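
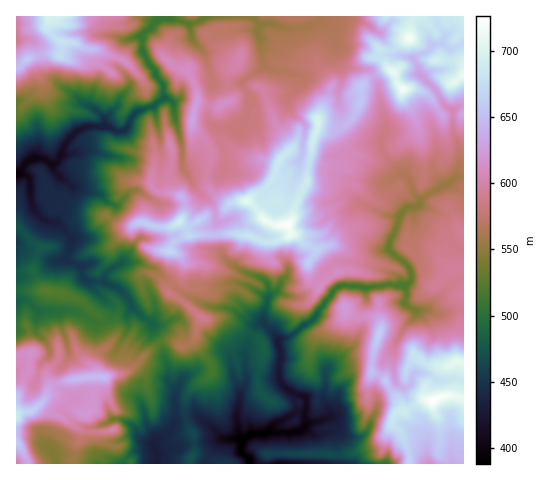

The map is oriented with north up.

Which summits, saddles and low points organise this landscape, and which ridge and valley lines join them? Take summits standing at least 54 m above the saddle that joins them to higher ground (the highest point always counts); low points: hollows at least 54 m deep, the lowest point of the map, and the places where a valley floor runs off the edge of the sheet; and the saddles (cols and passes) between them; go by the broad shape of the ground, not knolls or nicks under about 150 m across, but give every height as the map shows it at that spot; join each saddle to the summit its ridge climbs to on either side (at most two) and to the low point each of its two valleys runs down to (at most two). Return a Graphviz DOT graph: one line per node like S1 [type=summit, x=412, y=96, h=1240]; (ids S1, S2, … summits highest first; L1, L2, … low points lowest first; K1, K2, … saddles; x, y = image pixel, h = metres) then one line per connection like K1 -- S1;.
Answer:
graph terrain {
  S1 [type=summit, x=433, y=400, h=726];
  S2 [type=summit, x=287, y=225, h=724];
  S3 [type=summit, x=410, y=39, h=720];
  S4 [type=summit, x=49, y=17, h=697];
  S5 [type=summit, x=17, y=417, h=687];
  L1 [type=low, x=250, y=460, h=388];
  L2 [type=low, x=19, y=174, h=397];
  K1 [type=saddle, x=374, y=75, h=633];
  K2 [type=saddle, x=160, y=343, h=524];
  K3 [type=saddle, x=146, y=60, h=505];
  K4 [type=saddle, x=186, y=418, h=454];
  K1 -- S2;
  K1 -- S3;
  K1 -- L1;
  K2 -- S5;
  K2 -- L1;
  K2 -- L2;
  K3 -- S2;
  K3 -- S4;
  K3 -- L2;
  K4 -- S1;
  K4 -- S2;
  K4 -- L1;
}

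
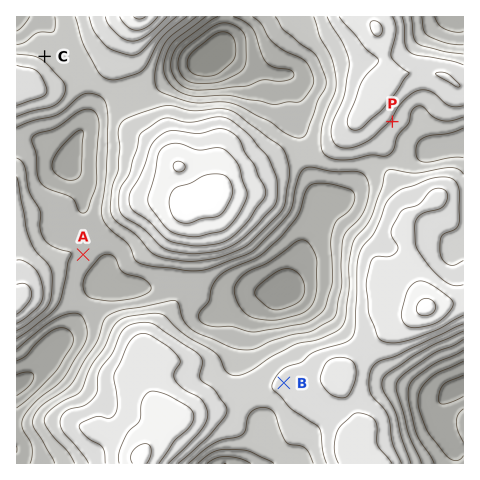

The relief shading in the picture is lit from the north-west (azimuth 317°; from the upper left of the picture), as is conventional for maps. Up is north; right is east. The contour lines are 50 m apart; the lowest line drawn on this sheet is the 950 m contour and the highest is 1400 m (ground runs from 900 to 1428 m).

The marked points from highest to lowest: B C A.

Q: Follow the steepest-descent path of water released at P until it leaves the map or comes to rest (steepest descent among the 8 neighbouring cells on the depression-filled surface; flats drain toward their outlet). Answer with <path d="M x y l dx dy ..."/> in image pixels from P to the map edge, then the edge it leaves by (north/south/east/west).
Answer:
<path d="M392 122l22 22 3 0 9 4 16 0 2-1 4 0 1-1 4 0 10-3"/>
exit: east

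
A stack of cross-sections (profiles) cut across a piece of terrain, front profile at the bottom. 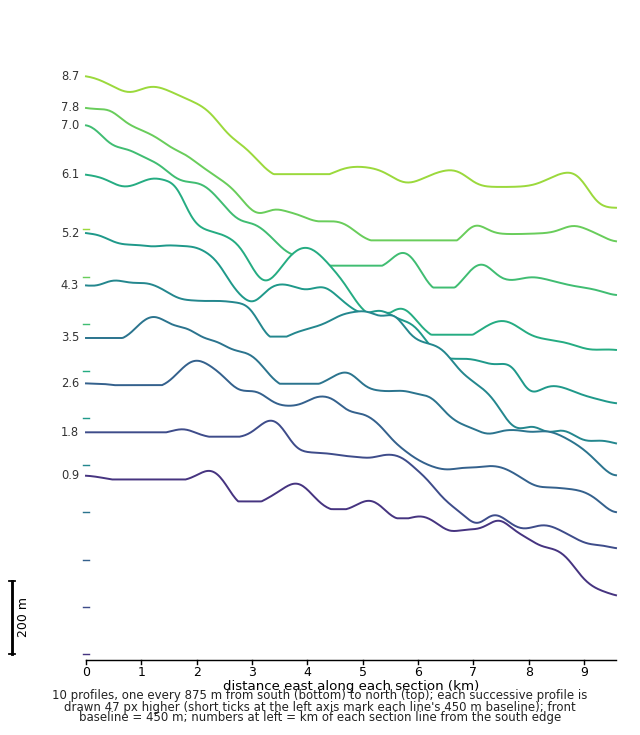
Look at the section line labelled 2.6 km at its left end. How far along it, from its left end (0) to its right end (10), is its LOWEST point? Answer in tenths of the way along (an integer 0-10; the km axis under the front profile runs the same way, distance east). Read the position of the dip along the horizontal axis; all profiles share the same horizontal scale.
10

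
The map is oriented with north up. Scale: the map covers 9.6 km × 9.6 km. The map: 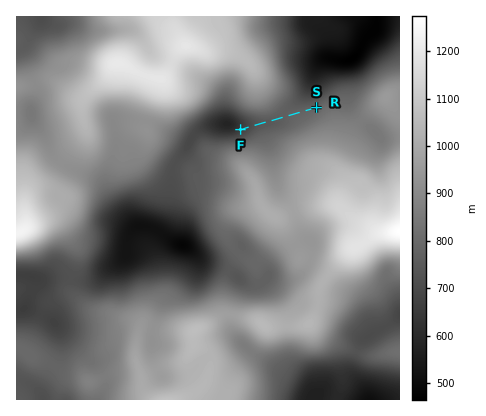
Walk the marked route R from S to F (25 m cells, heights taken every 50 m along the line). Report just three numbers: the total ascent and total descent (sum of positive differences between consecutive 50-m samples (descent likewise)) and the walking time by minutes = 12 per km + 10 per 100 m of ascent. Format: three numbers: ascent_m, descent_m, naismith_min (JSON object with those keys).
{"ascent_m": 1, "descent_m": 133, "naismith_min": 24}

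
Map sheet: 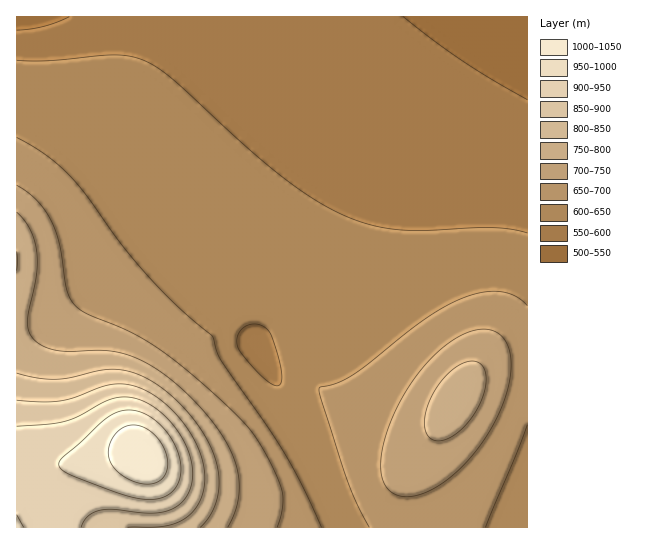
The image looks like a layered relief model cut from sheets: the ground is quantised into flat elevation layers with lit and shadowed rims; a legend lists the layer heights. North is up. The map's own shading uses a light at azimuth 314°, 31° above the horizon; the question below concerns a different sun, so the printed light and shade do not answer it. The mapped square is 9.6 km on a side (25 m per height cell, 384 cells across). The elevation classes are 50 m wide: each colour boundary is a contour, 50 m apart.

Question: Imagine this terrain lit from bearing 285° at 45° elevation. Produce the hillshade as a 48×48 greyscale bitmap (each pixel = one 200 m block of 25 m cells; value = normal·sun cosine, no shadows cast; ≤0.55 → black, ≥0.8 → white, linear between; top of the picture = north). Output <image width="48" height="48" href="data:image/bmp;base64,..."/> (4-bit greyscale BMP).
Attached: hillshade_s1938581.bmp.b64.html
<image width="48" height="48" href="data:image/bmp;base64,Qk32BAAAAAAAAHYAAAAoAAAAMAAAADAAAAABAAQAAAAAAIAEAAATCwAAEwsAABAAAAAAAAAAAAAAABEREQAiIiIAMzMzAERERABVVVUAZmZmAHd3dwCIiIgAmZmZAKqqqgC7u7sAzMzMAN3d3QDu7u4A////AGeYh2Zmd3ZUQ0VWeIh2aJrMypiIiIiIiIiZiHd4h3VDIjRWd4dleKvMuZmIiIiIiJmZmIiJiHUyESNWd4ZWibzcqZmIiIiIiJmZmZmamHUxASNGd3VXir3cqpmId3eIiJmqmqq7qXQgABNGd2Vnm83LqqmId3d3iKqqqrvMuXQgACNWdlV4q93Lu6mYd2d3eKqqu8zdynQQACRWdlZ5rN27u7qYdmZnd7u7vM3tynMQATRnZVaKvNy7vLuodmZmd7u7vN7uymMQAjVnVGeazcu7zMy5dlVWZ7u7zN7uyWMRE0Z2VXirzcu7zNzKhlRVZqq7zN7tuGMiNFZ2Vnms3Lu7zN3bl1RFVqqrzN7sqFQzRWdlV4q8y6q7zN3duGREVaqrvN3cqGREVndlaJrNyqq7zN3tynVEVaqrvM3LmGVWZ4dVeKvMuqq7vN3u24ZUVZmqu8y6mHZneIZWiazMqqq7vM3e3KdVVZmaq7u6mHd3iHVnmrzLqqqru83d3Kh1VYmZqrqpmIeIiGVom8y6qqqqu8zd3LmGZoiZmqqpmIiImGVoq8yqqqqqu7zMzLqXdniJmamZmIiJmXVXm8upqqqqq7vMzLqYd2d4mZmZmYmZmZdnmrqZqqqqqru7zLupiFZ3iJmZmZmZmZmImZmZmqqqqqu7u7upmFVniImZmZmZmZmZmZmZmqqqqqq7u7uqmURWeIiZmZmZmZmZmZmZmaqqqqqru7qqmURWd4iZmZmZmZmZmZmZmZqqqqqqqqqqmTRFZ4iZmZmZmZmZmZmZmZmqqqqqqqqqmURFZ4iZmZmZmZmZmZmZmZmqqqqqqqqqqURVZ4iZmZmZmZmZmZmZmZmaqqqqqqqqqVVWZ4iZmZmZmZmZmZmZmZmZqqqqqqqqqVVmd4iZmZmZmZmZmZmZmZmZmqqqqqqqqWZneIiZmZmZmZmZmZmZmZmZmZqqqqqqqXd3iImZmZmZmZmZmZmZmZmZmZmqqqqqmYiIiJmZmZmZmZmZmZmZmZmZmZmZmqqpmYiIiZmZmZmZmZmZmZmZmZmZmZmZmZmZmZmZmZmZmZmZmZmZmZmZmZmZmZmZmZmZmZmZmZmZmZmZmZmZmZmZmZmZmZmZmZmZmZmZmZmZmZmZmZmZmZmZmZmZmZmZmZmZmZmZmZmZmZmZmZmZmZmZmZmZmZmZmZmZmZmZmZmZmZmZmZmZmZmZmZmZmZmZmZmZmZmZmZmZmZmZmZmZmZmZmZmZmZmZmZmZmZmZmZmZmZmZmZmZmZmZmZmZmZmZmZmZmZmZmZmZmZmZmZmZmZmZmZmZmZmZmZmZmZmZmZmZmZmZmZmZmZmZmZmZmZmZmZmZmaqqqqmZmZmZmZmZmZmZmZmZmZmZmZmZmaqqqqqpmZmZmZmZmZmZmZmZmZmZmZmZmaqqqqqqqZmZmZmZmZmZmZmZmZmZmZmZmau7u6qqqpmZmZmZmZmZmZmZmZmZmZmZmbu7u7uqqqmZmZmZmZmZmZmZmZmZmZmZmbvMzLu6qqqZmZmZmZmZmZmZmZmZmZmZmQ=="/>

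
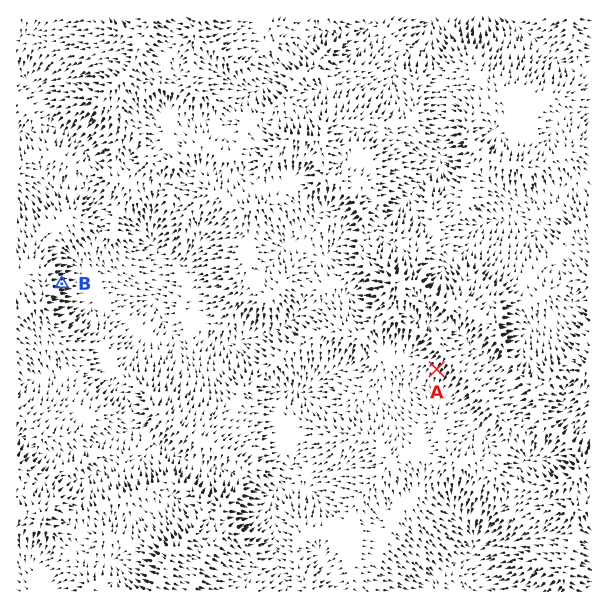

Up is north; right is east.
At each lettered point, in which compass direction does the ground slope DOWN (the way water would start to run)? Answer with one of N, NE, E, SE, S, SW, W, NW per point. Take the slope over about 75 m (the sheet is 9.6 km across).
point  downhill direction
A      SW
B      E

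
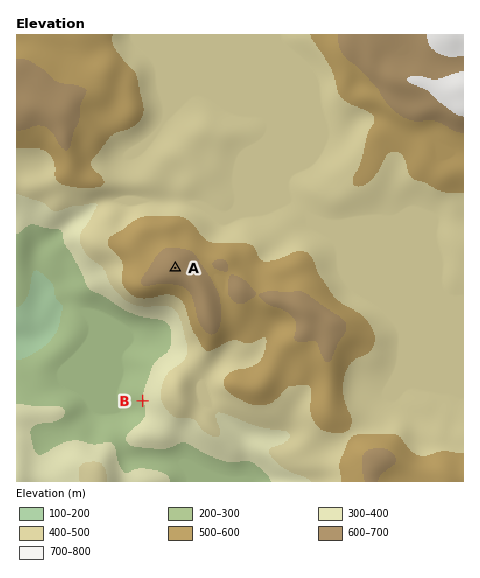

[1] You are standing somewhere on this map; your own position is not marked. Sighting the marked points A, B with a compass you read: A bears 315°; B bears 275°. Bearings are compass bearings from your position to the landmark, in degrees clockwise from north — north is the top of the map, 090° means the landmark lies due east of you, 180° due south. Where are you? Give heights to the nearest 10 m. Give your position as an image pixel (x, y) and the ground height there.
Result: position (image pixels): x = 324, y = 417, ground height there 550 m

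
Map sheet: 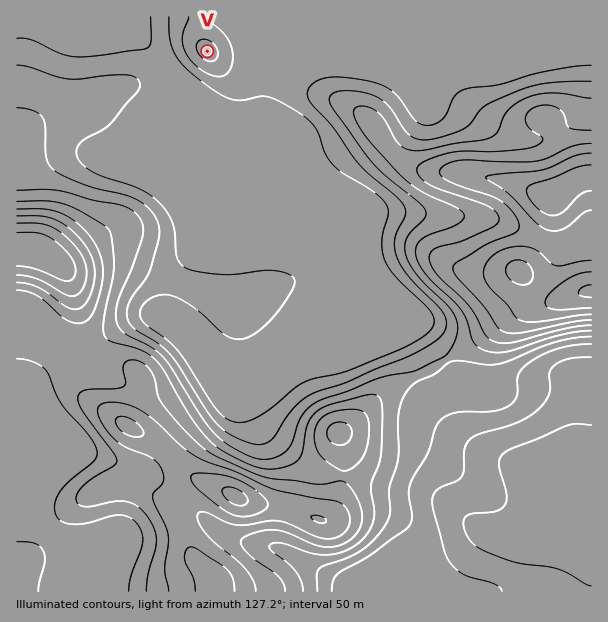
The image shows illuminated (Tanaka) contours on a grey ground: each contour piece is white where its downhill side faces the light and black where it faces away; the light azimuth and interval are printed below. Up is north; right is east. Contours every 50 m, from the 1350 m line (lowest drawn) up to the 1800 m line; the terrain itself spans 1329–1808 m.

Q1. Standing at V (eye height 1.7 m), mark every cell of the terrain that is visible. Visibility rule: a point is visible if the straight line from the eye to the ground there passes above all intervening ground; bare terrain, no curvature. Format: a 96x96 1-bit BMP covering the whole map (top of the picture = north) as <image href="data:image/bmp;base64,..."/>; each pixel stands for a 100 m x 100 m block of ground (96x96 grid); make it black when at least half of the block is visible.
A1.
<image width="96" height="96" href="data:image/bmp;base64,Qk2+BAAAAAAAAD4AAAAoAAAAYAAAAGAAAAABAAEAAAAAAIAEAAATCwAAEwsAAAIAAAAAAAAA////AAAAAAAAAAAAAAAAAAAAAAAAAAAAAAAAAAAAAAAAAAAAAAAAAAAAAAAAAAAAAAAAAAAAAAAAAAAAAAAAAAAAAAAAAAAAAAAAAAAAAAAAAAAAAAAAAAAAAAAAAAAAAAAAAAAAAAAAAAAAAAAAAAAAAAAAAAAAAAAAAAAAAAAAAAAAAAAAAAAAAAAAAAAAAAAAAAAAAAAAAAAAAAB8AAAAAAAAAAAAAAP+AAAAAAAAAAAAAB/8AAAAAAAAAAAAA//8AAAAAAAAAAAAH//4AAAAAAAAAAAAf//wAAAAAAAAAAAB///gAAAAAAAAAAAH///AAAAAAAAAAAAP///AAAAAAAAAAAAf//+AAAAAAAAAAAA///+AAAAAAAAAAAB///+AAAAAAAAAAAD////AAAAAAAAAAAH////gAAAAAAAAAAf////4AAAAAAAAAB//////AAAAAAAAAH//8H//wAAAAAAAAf//4D//4AAAAAAAA///wB//8AAAAAAAD///gA//8AAAAAAAH+H/AAf/+AAAAAAAf4H/AAf//AAAAAAAfgH+AAP//wAAAAAAPAP+AAH//8AAAAAAAAf8AAD///AAAAAAAB/8AAB///wAAAAAAP/4AAA///8AAAAAAf/wAAA////AAAAAA//gAAA////wAAAAA//gAAAf///4AAAAA/+AAAAf///+AAAAA/8AAAAP////AAAAB/AAAAAP////gAAAB8AAAAAH////wAAAB4AAAAAH/+AAAAAAB4AAAAAH/8AAAAAAB4AA/wAH/4AAAAAAD4AD/8AH/wAAAAQAD4Af//gH/AAEAA8AH4B///8H//gfgA8AP8D////D////wA8Af+P////j////4A8A////////////8AcB////////////+AAH/////////////AAf/9///////////gD//////////////gD//////////////AD/////////////AAD////////////wAAD///////////+AAAD///////////4AAwD///////////gABwD/////////3+AADwD/////////H+AAH4D////////+P+AAP+D////////+f/wA//D/////8A////////z////8AAP////////////wAAB////////////AAAB//wf///////8AAAB//AB///////4AAAB/+AAD//////wAAAB/8AAD//////gAAAB/8AAH/gD///AAAAB/8AAP/gD///AAAAB/4AAf/gD///AAAAD/4AA//wD///AAAAH/4AB//wD///AAAAP/4AD//4D///AAAAP/4AP//8D//+AAAAP/4Af///H//+AAAAP/8B///////8AAAAH/+H///////wAAAAH/////////4AAAAAD/////////gAAAAAB////////+AAAAAAA////////8AAABAAA////////4AAAAAAA////////wAAAAAAA////////gAAAAAAB////////gAAAAAAB////////AAAAAAAB///////8="/>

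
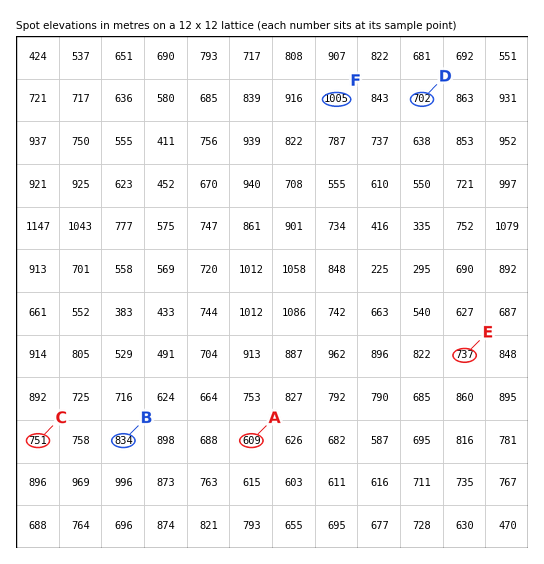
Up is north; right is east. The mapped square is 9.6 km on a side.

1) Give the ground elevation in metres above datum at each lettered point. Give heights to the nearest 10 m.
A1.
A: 610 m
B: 830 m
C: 750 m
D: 700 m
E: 740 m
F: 1000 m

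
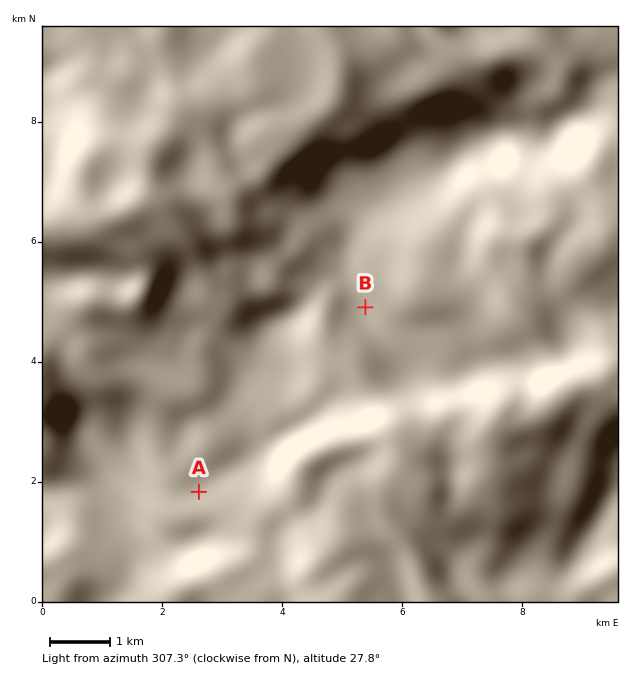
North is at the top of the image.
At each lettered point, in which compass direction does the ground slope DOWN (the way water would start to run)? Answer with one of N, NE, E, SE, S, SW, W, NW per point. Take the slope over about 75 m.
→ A NW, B W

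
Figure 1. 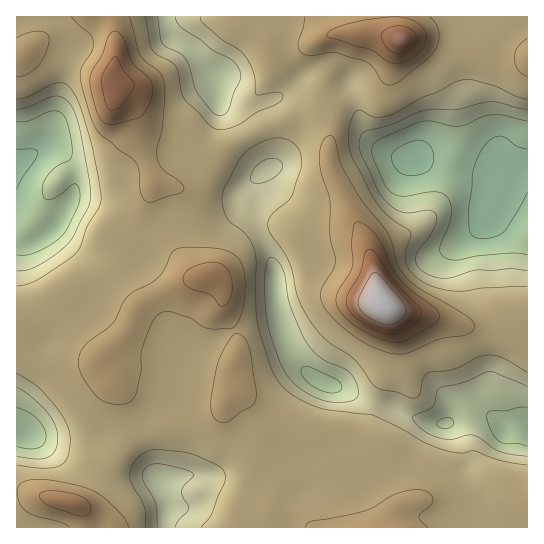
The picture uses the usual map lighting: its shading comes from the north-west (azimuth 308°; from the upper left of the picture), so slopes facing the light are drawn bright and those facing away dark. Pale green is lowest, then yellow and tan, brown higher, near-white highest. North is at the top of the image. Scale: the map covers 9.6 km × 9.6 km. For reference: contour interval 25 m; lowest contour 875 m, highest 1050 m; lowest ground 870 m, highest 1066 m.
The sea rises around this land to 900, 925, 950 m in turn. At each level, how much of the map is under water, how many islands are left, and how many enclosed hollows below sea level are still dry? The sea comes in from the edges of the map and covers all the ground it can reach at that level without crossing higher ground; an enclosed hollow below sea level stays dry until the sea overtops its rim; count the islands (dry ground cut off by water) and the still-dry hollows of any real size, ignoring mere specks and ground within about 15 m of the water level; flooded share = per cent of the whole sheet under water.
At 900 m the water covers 9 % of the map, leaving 0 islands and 0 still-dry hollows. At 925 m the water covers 18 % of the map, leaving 0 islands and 1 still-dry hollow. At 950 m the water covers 33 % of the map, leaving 0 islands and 0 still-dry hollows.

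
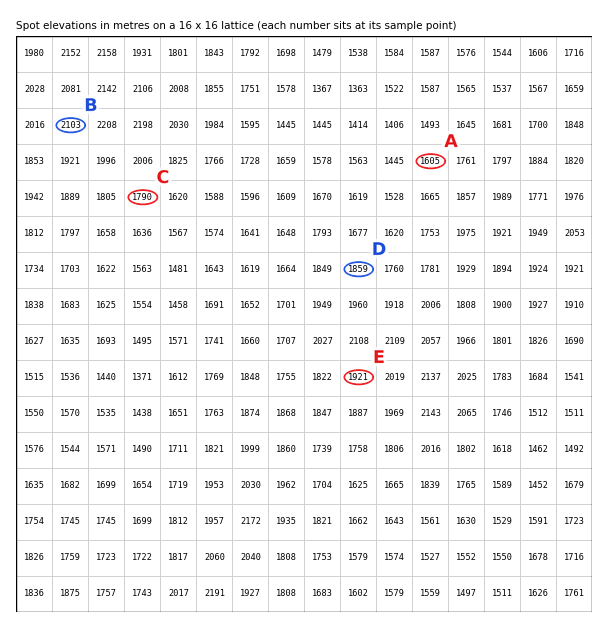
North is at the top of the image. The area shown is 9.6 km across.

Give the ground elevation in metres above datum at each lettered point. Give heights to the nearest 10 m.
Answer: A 1600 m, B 2100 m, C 1790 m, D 1860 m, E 1920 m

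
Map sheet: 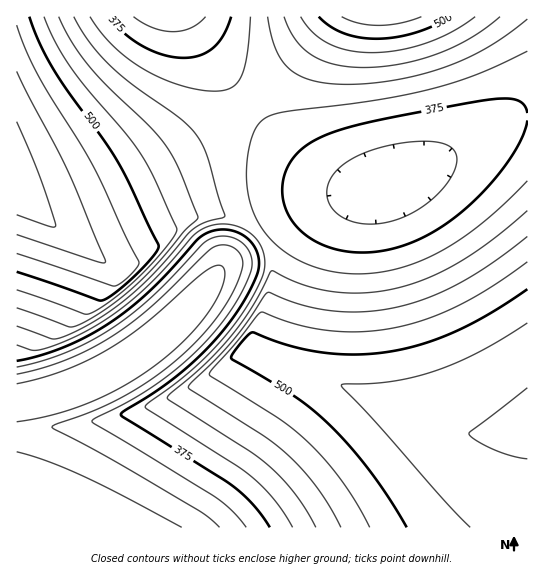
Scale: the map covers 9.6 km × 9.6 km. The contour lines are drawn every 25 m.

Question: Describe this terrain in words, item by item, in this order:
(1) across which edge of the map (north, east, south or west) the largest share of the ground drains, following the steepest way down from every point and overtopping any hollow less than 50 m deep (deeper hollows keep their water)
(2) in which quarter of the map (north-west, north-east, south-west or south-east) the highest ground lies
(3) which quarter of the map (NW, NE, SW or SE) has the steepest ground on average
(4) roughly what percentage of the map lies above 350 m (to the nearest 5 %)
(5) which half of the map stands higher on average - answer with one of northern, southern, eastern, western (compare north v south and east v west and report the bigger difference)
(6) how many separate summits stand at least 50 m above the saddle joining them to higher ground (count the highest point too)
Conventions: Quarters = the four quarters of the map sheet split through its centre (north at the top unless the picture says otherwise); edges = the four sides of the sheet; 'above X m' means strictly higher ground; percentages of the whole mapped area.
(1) The largest share of the runoff leaves by the eastern edge.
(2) The highest ground is in the north-west quarter.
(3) The south-west quarter is the steepest part of the map.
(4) Ground above 350 m makes up about 85 % of the sheet.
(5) On average the eastern half of the map is the higher ground.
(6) There are 3 summits with 50 m or more of prominence.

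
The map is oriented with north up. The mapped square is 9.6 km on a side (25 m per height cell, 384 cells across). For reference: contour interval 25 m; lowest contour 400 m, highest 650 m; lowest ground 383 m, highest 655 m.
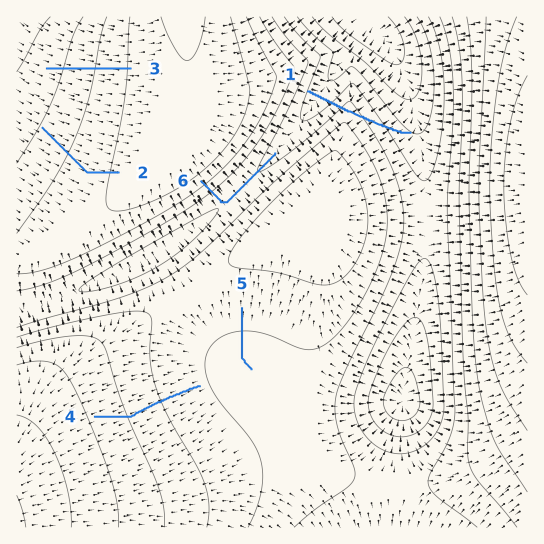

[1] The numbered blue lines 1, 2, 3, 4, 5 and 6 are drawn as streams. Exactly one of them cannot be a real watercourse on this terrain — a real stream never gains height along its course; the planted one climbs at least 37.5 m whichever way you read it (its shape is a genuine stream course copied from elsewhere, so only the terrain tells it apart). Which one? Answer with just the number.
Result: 1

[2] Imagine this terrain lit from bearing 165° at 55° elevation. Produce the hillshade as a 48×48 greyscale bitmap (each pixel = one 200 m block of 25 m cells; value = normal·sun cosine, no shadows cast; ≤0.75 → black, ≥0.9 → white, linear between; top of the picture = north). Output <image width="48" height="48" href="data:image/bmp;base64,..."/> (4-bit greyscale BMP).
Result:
<image width="48" height="48" href="data:image/bmp;base64,Qk32BAAAAAAAAHYAAAAoAAAAMAAAADAAAAABAAQAAAAAAIAEAAATCwAAEwsAABAAAAAAAAAAAAAAABEREQAiIiIAMzMzAERERABVVVUAZmZmAHd3dwCIiIgAmZmZAKqqqgC7u7sAzMzMAN3d3QDu7u4A////AHd3d3d3d3d3d4iIiIiZmZmZmZiIiIiIiHd3d3d3d3d3d3iIiIiImZmZiIiIiIiIiHd3d3d3d3d3d3d3iIiIiIiIiIiIiIiIiHd3d3d3d3d3d3d3d4iIiIiId3d3iIiIiHd3d3d3d3d3d3d3d3iIiId3dmZnd3iIiGd3d3d3d3d3d3d3d3d4h3d2ZVVWZ3eIiGZ3d3d3d3ZmZnd3d3d3d3dlVERFVnd4iGZnd3d3d2ZmZmZ3d3d3d3ZVQyIzRWd3iGZnd3d3d2ZmZmZ3d3d3d3ZUMiIjRWd3iGZmd3d3d2ZmZmZnd3d3d3ZlQyIjRWZ3eGZmZ3d3d3dmZmZ3d3d3d3dmVEMzRWZ3iGZmZ3d3d3d3d3d3d3d3eIiHdmVEVWZ3iGZmZ3d3d3d3d3d3d3d3iImZmHZVVWZ3eGZmZ3d3d3d3d3d3d3d4iJmqmYdlVWZ3eFVmZnd3d3d3d3d3d3d4iJmqqYdlVVZ3eERVZmd3d3d3d3d3d3d4iJmqqYdlVVZ3eBI0VWZ3d3d3d3d3d3eIiJmqqZhlVVZneAASNFZnd3iIiIiIiIiIiJmqqphlVVZneAAAEjRWZ3iIiIiIiIiIiJmqqph2VVZndyEAABI0VneIiIiIiIiIiJmqqph2VVVnd2VCEAASNGd4iIiIiIiIiJmqqph2VVVnd6qXZCEREkVniIiIiIiIiJmaqph2VVVnd8y7qXUyESNGd4iIiIiIiJmaqpl2VVVmd7vMzLmGQhIkVniIiIiIiImZqpmGVVVmd5mrzMy6hkIiNWeIiIiIiImZmZmGVVVWd3eJq83cuoUyI0V3iIiIiIiZmZiGVVVWd2Z3iavN3bl0MiRWeIiIiIiJmZh2VVVWd2ZmeIm83dy4UyI1Z3iIiIiIiIh2VVVWZ1ZmZ3iavN3blkIjRnd3d3eIiIh2VVVWZ1VmZneIms3dynQiNFZ3d3d3iHd2VUVWZ1VmZmd3iavN3KhCIkVnd3d3d3dmVUVWZlVWZmZ3eJm83cuFISNWZ3d3d3ZmVERVZlVWZmZnd4iavNy4QhI0ZmZmZmZlVERVZlVWZmZmd3iJq83KdCETRmZmZmZVRERVZlVVZmZmZ3d4mrzMp0ERNWZmZmVVRERVZmVVZmZmZ3d3iJvMynMQE1ZVVVVURERVVmZVZmZmZnd3eImry5YgAkVVVVVURERFVmZlZmZmZnd3d4iavLhSATVVVVVURERFVWZmZmZmZnd3d3iJq7qEECVVRVVURERFVWZmZmZmZmd3d3eImrunMRRERFVERERVVWZmZmZmZmd3d3d4iau5YhNERFVURERVVWZmZmZmZmd3d3d3eJq6hCNERFVUREVVVWZmZmZmZnd3d3d3d3irp0I0RVVVVVVVVWZmZmZmZnd3d3d3ZmZ4mFM0RVVVVVVVVWZmZmZmZnd3d3d3ZlREVlM0VmZmVVVVVWZmVVZmZnd3d3d2ZUQzMzNFZndmZlVVVWZVVVVWZnd3d3d2VUQzM0RWeId3ZmZlVWZVVVVVZnd3iHd2VUQzNEVniIiHdmZmZQ=="/>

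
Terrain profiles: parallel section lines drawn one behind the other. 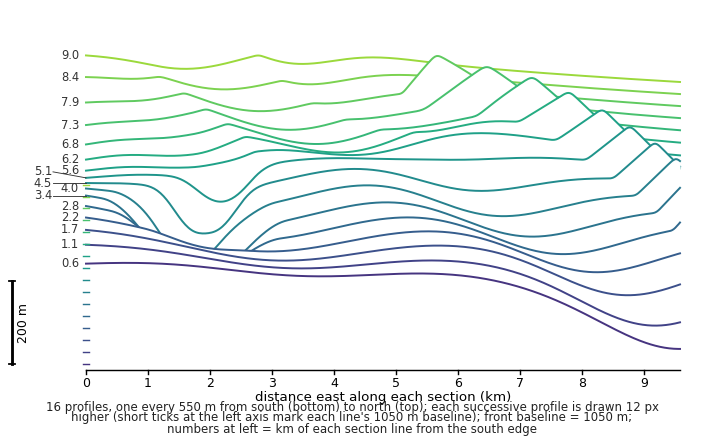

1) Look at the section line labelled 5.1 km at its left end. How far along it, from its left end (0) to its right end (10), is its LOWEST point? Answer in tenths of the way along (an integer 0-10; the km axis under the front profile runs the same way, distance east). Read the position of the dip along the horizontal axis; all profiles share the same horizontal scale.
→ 2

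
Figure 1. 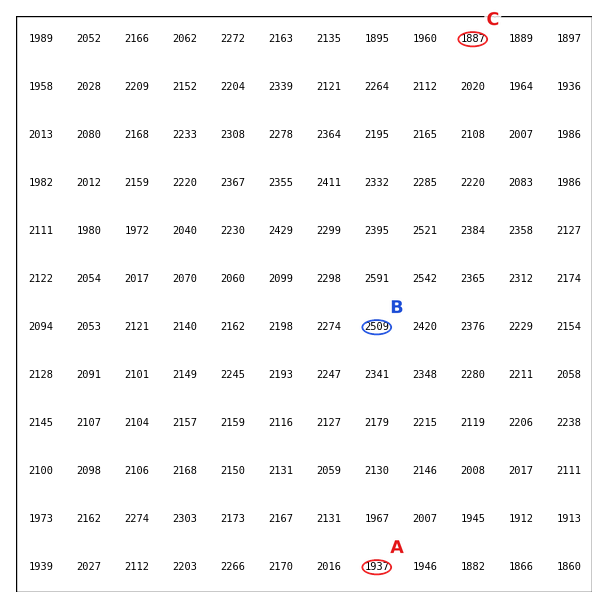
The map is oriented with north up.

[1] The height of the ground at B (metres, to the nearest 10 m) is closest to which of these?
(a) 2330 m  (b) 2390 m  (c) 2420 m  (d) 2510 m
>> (d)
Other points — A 1940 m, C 1890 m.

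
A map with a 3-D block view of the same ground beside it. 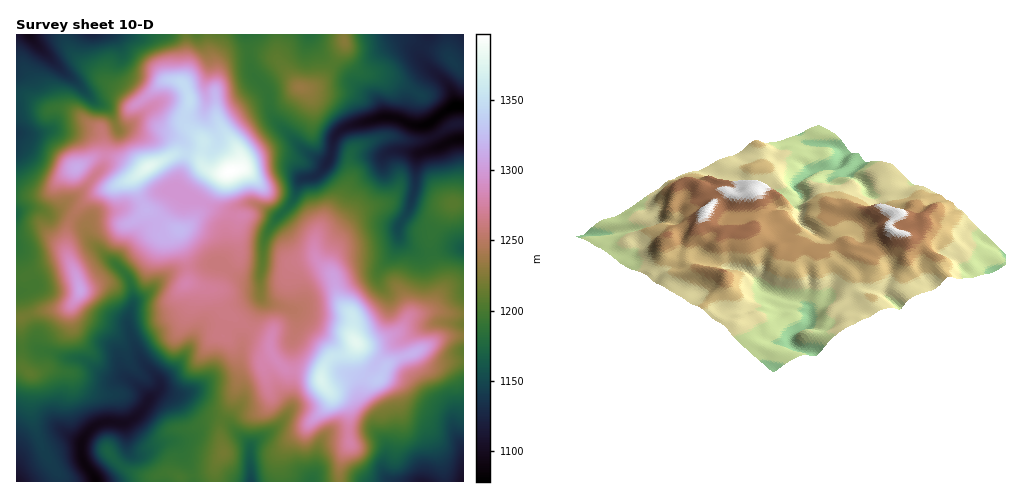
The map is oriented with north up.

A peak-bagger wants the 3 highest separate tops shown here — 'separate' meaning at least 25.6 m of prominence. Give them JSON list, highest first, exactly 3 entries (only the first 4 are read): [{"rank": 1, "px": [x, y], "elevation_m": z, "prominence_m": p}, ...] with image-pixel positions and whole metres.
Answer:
[{"rank": 1, "px": [230, 171], "elevation_m": 1397, "prominence_m": 319}, {"rank": 2, "px": [148, 166], "elevation_m": 1380, "prominence_m": 32}, {"rank": 3, "px": [356, 343], "elevation_m": 1379, "prominence_m": 117}]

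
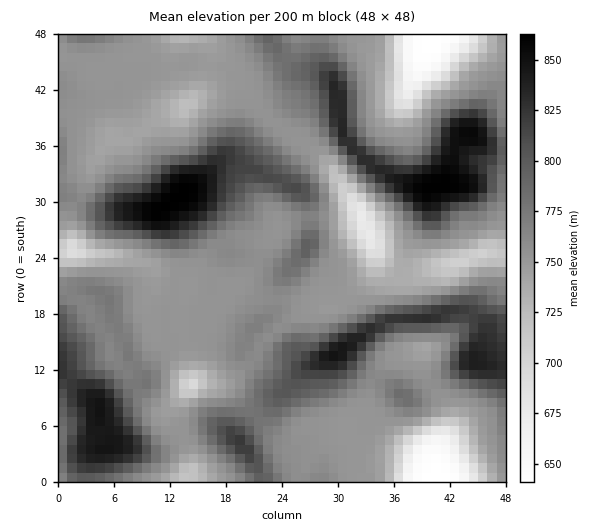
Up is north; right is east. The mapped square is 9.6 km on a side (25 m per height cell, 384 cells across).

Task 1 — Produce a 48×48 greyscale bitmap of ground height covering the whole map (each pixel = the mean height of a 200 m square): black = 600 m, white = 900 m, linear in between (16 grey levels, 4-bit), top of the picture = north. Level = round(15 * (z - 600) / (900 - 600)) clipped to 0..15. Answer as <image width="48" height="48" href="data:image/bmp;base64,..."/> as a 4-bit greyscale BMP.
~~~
<image width="48" height="48" href="data:image/bmp;base64,Qk32BAAAAAAAAHYAAAAoAAAAMAAAADAAAAABAAQAAAAAAIAEAAATCwAAEwsAABAAAAAAAAAAAAAAABEREQAiIiIAMzMzAERERABVVVUAZmZmAHd3dwCIiIgAmZmZAKqqqgC7u7sAzMzMAN3d3QDu7u4A////AIqqqZmId2Zmd4iaqYiIiIiIdkMiIiNFeJq7u6qZiHZneImqmIiIiIiIdlMiIiNGeJvMzMu6mId3iJq6mIiIiIiHd1MiIjRXeJvMzMy6mIiImau6mIiIiIiId1QyIzRniJvMzMy6iIiImrupiIiIiIiId2VDM0VniJq8zMupiIiJqrupmIiIiIiIh3ZlREZ3iJq8zMuYh4iJqqqZmYiIiIiIiIh3ZWZ4iKu8zLqYd3eJmZmZmZiIiIiIiIiId3d4iavMzLqYh3d4iIiZqqmZiIiIiJmYiIiIiavMy6mZiHZnd4iZqqqpmZiIiZmYiIiJmru7upmZiHVWd3iJmqqqqpmIiZiIiJmqu7u6qZiZiHZmd4iJmau7u6qYiIiIiau7u7uqmYmYiHd3eIiImau8zLuYiIiIibzMzLupmImIiId4iIiImaq7zMupiId3iKzMy7upmImIiIiIiIiIiaqqvMy6iId3eJvMu7qpiJmIiIiIiIiIiJmZq7zLqYiIiJq8u6qZiZiIiIiIiIiIiIiIiaq7u6qqqZq7u6mYiZiIiIiIiIiIiIiIiIiau7u7u7u7u5mImZiIiIiIiIiIiIiIh4iImaqru7u7qpiImZiIiIiIiIiIiIiIiIiIiIiJmqqqmYiZmYiIiIiIiIiIiIiIiId3d3d3eImZmIiIiIiHeIiIiIiIiZiIiId3d3d3dneIiHeIiIh3d4iIiIiIiZmIiId2Z3d2ZmZ3d2Zmd3d3eIiIiIiIiJmYiIdlVnd2ZVVmZlVVZmd3iIiIiIiIiJmpiHdlVnd3dmZVZlVWd4iImamYiIiIiImqiHZURnd4h3d2ZnZ4mZmqu7upmIiIiIiZh3VEVniJmIiHd3eJqrvM3My6qYiIiIiZh2VEVniaqYiIiIiJq8zd3dzMupmYiIiIh2VEZ4mrupmYiIiJq8zd3d3cy6mYiImZh2RFeJrMy7qpiIiIm7zM3d3dy6qZiZqqh1VXibzd3czLmYiIiaq7zd3dy7qpqruphlZ4q83d3d3cqYiHiJmavN3dy7uru6qYdmeavMzd3d3cqYiHeIiJq8zMy7u7qqmYdnmrzLvM3dzLqYiHd4iImaq7u7u6qZiId4q7uqmrzdzLuoiHd3d4iIiau7uqmYiIiKu6mZiavNzMuoiHd3d3iIiJqqqpmIiIirupiIiJrN3cuoiHd3d3d3eImZmYiIiIm8uYh3eIrN3cuYiId3d3d3d4iJmIiIiIq8qId3d4m8zMqYiIh3d3d2Z3iIiIiIiJq8qIdlZniau7mIiIiIh3d3Znd4iIiImZrMqHdkRXiJmpmIiIiIiHd3dnd4iIiJmZrMqHdkRGd4iJiIiIiIiId3d3d4iIiJmavLmHdkM0VneIiIiIiIiIiId3eIiIiZmqu7mHdkMzRWd4iIiIiIiIiIiHeIiIiZmqu6iHdkMiNFZ3iIiIiIiIh3iHd4iImZmaqZiHdkMiI0Vnd4iIiIiId3d3d4iJmZmZmYh3dkMiIjRWd4mZmIiId3Z3d4iJqZiJmIiHdkMiIiNFdw=="/>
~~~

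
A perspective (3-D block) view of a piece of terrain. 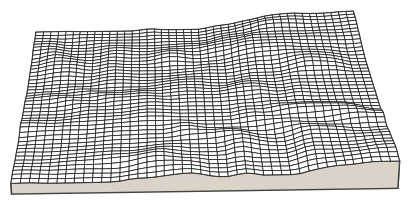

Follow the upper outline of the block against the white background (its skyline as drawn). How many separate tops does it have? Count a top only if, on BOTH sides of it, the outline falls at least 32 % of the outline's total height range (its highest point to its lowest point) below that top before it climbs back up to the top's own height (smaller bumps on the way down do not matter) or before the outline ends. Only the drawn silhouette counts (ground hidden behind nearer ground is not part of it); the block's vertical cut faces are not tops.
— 3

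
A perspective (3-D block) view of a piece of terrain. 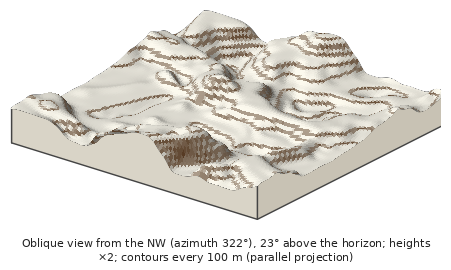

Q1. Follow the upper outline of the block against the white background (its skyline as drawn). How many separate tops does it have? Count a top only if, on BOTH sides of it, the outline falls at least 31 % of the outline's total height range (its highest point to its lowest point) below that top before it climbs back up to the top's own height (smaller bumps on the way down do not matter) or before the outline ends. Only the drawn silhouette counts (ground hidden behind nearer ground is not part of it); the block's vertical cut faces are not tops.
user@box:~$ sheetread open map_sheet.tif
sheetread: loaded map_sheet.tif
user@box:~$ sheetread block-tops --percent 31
1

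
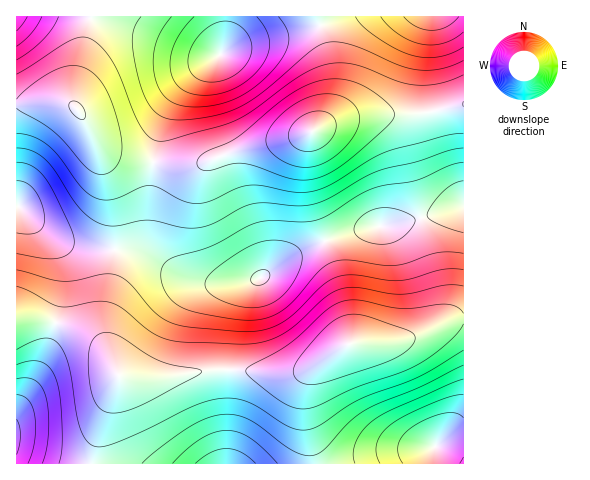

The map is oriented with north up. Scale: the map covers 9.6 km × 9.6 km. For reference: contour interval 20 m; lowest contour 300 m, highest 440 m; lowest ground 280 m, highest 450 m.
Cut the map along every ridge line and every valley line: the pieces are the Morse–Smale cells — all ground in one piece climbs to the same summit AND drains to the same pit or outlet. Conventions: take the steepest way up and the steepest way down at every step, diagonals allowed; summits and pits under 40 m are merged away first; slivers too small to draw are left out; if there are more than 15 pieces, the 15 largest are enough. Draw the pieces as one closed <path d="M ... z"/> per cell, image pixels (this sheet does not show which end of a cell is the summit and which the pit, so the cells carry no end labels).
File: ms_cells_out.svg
<path d="M463 105l-45 9-36 0-34 4-16 4-32 14-54 12-46 16-11 1-34-2-33-6-18-7-9-10 17 56 3 26 0 28 31 5 46 26 9 2 35 0 21-3 34-24 32-15 42-13 34-4 63-17 2-1z"/><path d="M463 206l-64 18-43 7-33 10-32 15-29 21-17 5-44 1-22-8-33-20-19-5-11 0-11 65 0 20 13 39 8 4 38 0 51-8 80 3 21-8 33-21 48-2 20-6 31-16 15-2z"/><path d="M318 16l-227 0-17 72 0 18 10 12 12 25 8 7 22 8 40 6 34 0 46-16 65-15 13-14 6-14 2-13-2-33z"/><path d="M463 318l-15 2-31 16-20 6-48 2-30 20-10 11-4 10 0 31 9 47 118 1 2-15 4-5 13-6 12-1z"/><path d="M316 365l-21 8-80-3-51 8-38 0-7-3-19 52-8 36 221 1-8-48 0-31 4-10z"/><path d="M463 16l-144 0 11 43 2 33-4 20-12 17 23-9 16-4 63-2 45-9z"/><path d="M35 318l-19 1 0 144 75 1 9-37 19-48 0-4-12-22-15-15-19-10z"/><path d="M61 101l-26 0-19 3 0 102 3 0 20 21 21 14 23 7 32 2 0-28-2-19-13-49-19-39-7-9z"/><path d="M19 206l-3 1 0 111 32 2 33 11 16 11 14 18-6-25 0-20 10-64-2-2-30-1-23-7-21-14z"/><path d="M90 16l-74 1 1 87 44-3 13 4 0-17 12-46z"/><path d="M463 437l-12 1-13 6-4 5-2 14 31 1z"/>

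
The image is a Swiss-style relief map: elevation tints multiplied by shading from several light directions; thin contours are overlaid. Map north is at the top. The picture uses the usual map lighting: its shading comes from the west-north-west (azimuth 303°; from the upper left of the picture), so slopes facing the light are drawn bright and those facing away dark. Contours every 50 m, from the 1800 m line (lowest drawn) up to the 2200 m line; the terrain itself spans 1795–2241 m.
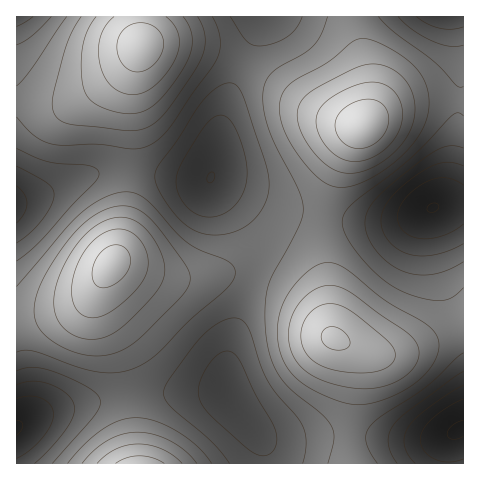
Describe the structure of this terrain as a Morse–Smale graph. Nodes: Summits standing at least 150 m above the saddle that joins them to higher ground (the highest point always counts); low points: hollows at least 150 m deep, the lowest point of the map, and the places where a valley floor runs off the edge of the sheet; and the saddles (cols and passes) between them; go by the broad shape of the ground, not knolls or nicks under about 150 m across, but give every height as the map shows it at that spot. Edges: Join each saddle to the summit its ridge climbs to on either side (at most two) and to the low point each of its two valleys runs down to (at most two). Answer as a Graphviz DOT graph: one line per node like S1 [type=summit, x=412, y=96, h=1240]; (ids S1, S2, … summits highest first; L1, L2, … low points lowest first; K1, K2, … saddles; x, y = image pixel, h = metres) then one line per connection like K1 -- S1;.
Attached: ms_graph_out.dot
graph terrain {
  S1 [type=summit, x=363, y=125, h=2241];
  S2 [type=summit, x=141, y=46, h=2230];
  S3 [type=summit, x=112, y=264, h=2221];
  S4 [type=summit, x=334, y=339, h=2208];
  S5 [type=summit, x=140, y=463, h=2178];
  L1 [type=low, x=459, y=430, h=1795];
  L2 [type=low, x=17, y=428, h=1796];
  L3 [type=low, x=433, y=208, h=1799];
  L4 [type=low, x=17, y=204, h=1831];
  K1 [type=saddle, x=325, y=218, h=2012];
  K2 [type=saddle, x=350, y=435, h=2010];
  K3 [type=saddle, x=256, y=274, h=1991];
  K4 [type=saddle, x=132, y=172, h=1971];
  K5 [type=saddle, x=130, y=396, h=1970];
  K6 [type=saddle, x=243, y=64, h=1964];
  K1 -- S1;
  K1 -- S4;
  K1 -- L3;
  K1 -- L4;
  K2 -- S4;
  K2 -- L1;
  K2 -- L2;
  K3 -- S3;
  K3 -- S4;
  K3 -- L2;
  K3 -- L4;
  K4 -- S2;
  K4 -- S3;
  K4 -- L4;
  K5 -- S3;
  K5 -- S5;
  K5 -- L2;
  K6 -- S1;
  K6 -- S2;
  K6 -- L4;
}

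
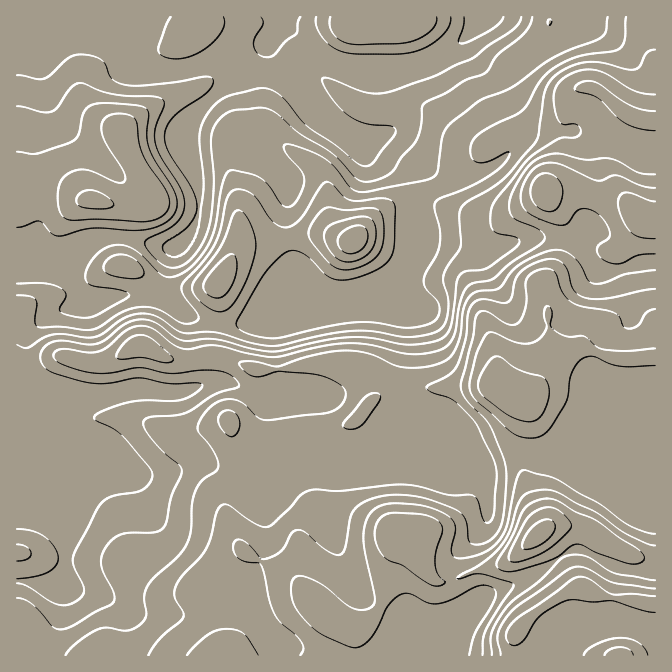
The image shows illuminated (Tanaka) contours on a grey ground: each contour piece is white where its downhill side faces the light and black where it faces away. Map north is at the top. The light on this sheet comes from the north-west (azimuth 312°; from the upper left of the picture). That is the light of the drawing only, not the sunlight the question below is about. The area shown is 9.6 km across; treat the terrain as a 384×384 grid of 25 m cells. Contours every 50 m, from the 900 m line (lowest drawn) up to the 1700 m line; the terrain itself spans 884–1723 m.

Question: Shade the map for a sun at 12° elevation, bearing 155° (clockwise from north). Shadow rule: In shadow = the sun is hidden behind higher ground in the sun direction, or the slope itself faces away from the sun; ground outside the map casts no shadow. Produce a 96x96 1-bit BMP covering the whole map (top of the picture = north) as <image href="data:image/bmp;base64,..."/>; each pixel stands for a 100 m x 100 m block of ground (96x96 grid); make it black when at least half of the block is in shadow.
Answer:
<image width="96" height="96" href="data:image/bmp;base64,Qk2+BAAAAAAAAD4AAAAoAAAAYAAAAGAAAAABAAEAAAAAAIAEAAATCwAAEwsAAAIAAAAAAAAA////AAAAAAAAAAAAAAAAAAAAAAAAAAAAAAAAAAAAA/AAAAAAAAAAAAMAAfgAQAAAAAAAAAeAAeAAYAAAAAAAAAfAAAAAcAAAAAAAAAfgAAAAcAAAAAAAAAfwAAAAAAAAAAAAAAf8AACAAAAAAAAAAAf+AACAAAAAAAAAAAf/gB8AAAAAAAAAAAf/wH8AAAAAAAAAAAP/8f8AAAAAAAAAAAAP//4AAAAAAAAAADgD//wAAAAAAAAAAD+A/AAAAAAAAAAAAD/AeAAAAAAAAAAAAB/gAAcAAAAAAAAAAB/wAB8AAAAAAAAAAA/4AH4AAAAAAAAAAA/8APwAAAAAAAAPAA/+B/AAAAAAAAAP/4//j8AAAAAAAAAP/8///wAAAAAAAAAf/4///gAAAAAAAAAf/4///AAAAAAAAAAf/g//8AAAAAAAAAA//Af/gAAAAAAAAAA/+Af/AAAAAAAAAAAf4Af+AAAAAAAAAAAMAAf4AAAAAAAAAAAAAAeAAAAAAAAAAAAAAAAAAAAAAAAAAAAAAAAAAAAAAAAAAAAAAAAAAAAAAAAAAAAAAAAAAAAAAAAAAAAAAAAAAAAAAAH8A//AAAAAAAAAAAP/g//AAAAAAAAAAAH/wAOAAAAAAAAAAAB/gAAAAAAAAAAAAAA/gAAAAAAAAAAAAAAfAAAAADgAAAAAAAAAAAAAB/wAAAAAAAAAAAAAD/gAAAAAAAAAP/AAH/gAAAAYfgB///////wAAAA//wH///////wAAAA//8H///////wAAAA///v///////gAAAA///////////AAAAA///////////AAAAAf///4//////gAAAAf///gH/////4AD4CH///AB//wD/8AD+DA//gAAP+AD/+AD/zgf+BgAAAAB//AD/7APwH4AAAAB//wAAAAAAP8AAAAB//+AAAAAAP+AAAAB///gAAAH4f+AAAAB///wAAAH8f/AAAAA///wAAAD8P/AAAAA/H/gAAADwP/AAAAA8H/AAAAAAH/AADgAYD+AAAAAAD/AAHwAAB4AAAAAAB/AHn4AAAAAAAAAAB/AHv8AAAAAAAAAAA/AHv8AAAAAAAAAAA/ADv+AD4AAAAAAAA/gDv/gH/wAAcAAAA/AAH/4D/4AA8AAAAfAAH/4B/+AA8AAAAcAAD/gAf/AAYAAAAAAAD/AAP/wAAAAAAAAAD+AAH/4AAAAAAAAAD8AAD/4AAAAAAAAA5gAAD/wAAAAAAAABwAAAD/gAAAAAAAAAgAAAD/AAAAAAAEAAAAAAD+AAAAAAAOAAAAAAD8AAAAB4AHAAAAAAD8AAAAD+AHgAAAAAD4AAAAD/ADgAAHAADwAAAAD/wAAAAf4ADjAAAAD/wAAAAf+ADHwAAAD/gAAAAB/gAH+AAABwAAAAAAP4AH/4AAAAAAAAAAAeAH/4AAAAAAAAAAAHgH/8AAAAAAAAAAAD8H/4AAAAAAAAAAAA/n/4AAAAAAAAAAAA/z/wAAAAAAAAAAAAf7/gAAAAAAAAAAAAf8/AAAAAAAAAAAAAP4MAA="/>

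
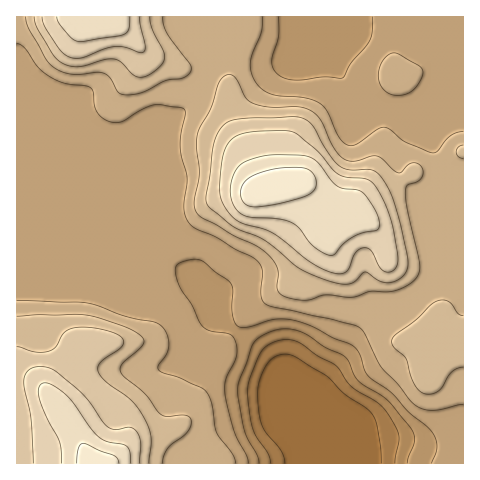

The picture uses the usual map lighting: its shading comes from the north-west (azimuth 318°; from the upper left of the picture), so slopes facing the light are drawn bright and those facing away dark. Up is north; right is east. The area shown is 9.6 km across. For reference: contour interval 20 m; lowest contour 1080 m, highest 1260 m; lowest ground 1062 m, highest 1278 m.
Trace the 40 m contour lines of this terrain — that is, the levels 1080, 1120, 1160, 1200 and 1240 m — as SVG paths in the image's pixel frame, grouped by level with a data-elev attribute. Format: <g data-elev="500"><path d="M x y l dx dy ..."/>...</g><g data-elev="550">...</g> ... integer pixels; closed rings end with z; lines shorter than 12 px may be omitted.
<g data-elev="1080"><path d="M285 463l-4-12-15-18-4-8-3-12-1-18 1-14 8-17 7-7 11-3 10 3 31 18 18 19 27 18 3 6 3 8 4 21 0 16"/></g><g data-elev="1120"><path d="M259 463l-2-8-9-16-4-9-6-33 0-12 17-43 14-10 16-3 9 1 10 3 21 14 19 9 4 5 6 14 4 6 25 15 8 8 19 23 4 7 0 8-7 21"/></g><g data-elev="1160"><path d="M236 463l-4-9-16-22-4-28-5-12-6-5-22-10-17-4-4-4 1-5 8-10 2-8-2-12-7-9-7-3-29-6-36-13-71-3"/><path d="M463 131l-7 2-5 3-13 15-4 2-6-1-23-10-15-13-6-2-7 2-21 15-6 2-4-2-9-9-10-24-7-8-15-5-34-4-9-5-7-7-4-9-1-11 3-9 8-20 2-16"/><path d="M392 95l11 0 9-4 7-8 4-10-1-4-3-3-24-13-5 1-6 5-4 7-2 8 1 7 3 6 4 5z"/><path d="M17 43l8 5 13 19 12 10 14 6 21 3 6 2 2 4 1 12 2 7 5 6 7 4 7 2 7-1 19-12 13-5 30 4 1 6-4 17-1 13 1 12 6 21-3 26 2 13 3 6 6 5 21 9 19 12 17 8 6 5 4 9-1 22 3 10 8 4 58 12 30 9 5 6 17 34 16 16 13 17 8 6 7 3 8 0 29-6"/></g><g data-elev="1200"><path d="M149 463l2-25-2-10-5-10-11-16-27-20-5-6-3-6 0-3 3-5 21-16 2-5-4-5-7-3-12-4-24-2-12 5-9 15-8 4-13 1-18-5"/><path d="M340 284l7 0 6-1 12-11 16 9 10 1 9-4 7-7 1-13-8-36-9-27-9-16-5-6-5-3-23 0-10-5-13-15-13-24-11-8-9-1-44 1-15 2-9 4-7 9-5 13-7 50 2 10 26 21 33 15 33 27 21 9z"/><path d="M34 17l3 11 14 24 5 7 6 4 8 3 8 1 27-8 10 0 7 4 11 12 7 2 6-1 8-5 8-7 2-5-1-9-11-22-2-11"/></g><g data-elev="1240"><path d="M131 463l-1-10-3-6-4-3-17-3-7-4-8-9-24-32-14-11-10-2-4 5 0 9 7 20 13 24 3 22"/><path d="M327 255l7 0 10-12 11-7 23-7 1-6-2-9-13-20-6-4-15-1-6-3-5-5-14-19-12-6-40-1-17 5-10 6-6 9-3 14 2 13 6 9 11 6 29 2 14 4 8 6 12 16z"/><path d="M57 17l2 7 11 12 5 4 6 2 44-8 4-6 1-11"/></g>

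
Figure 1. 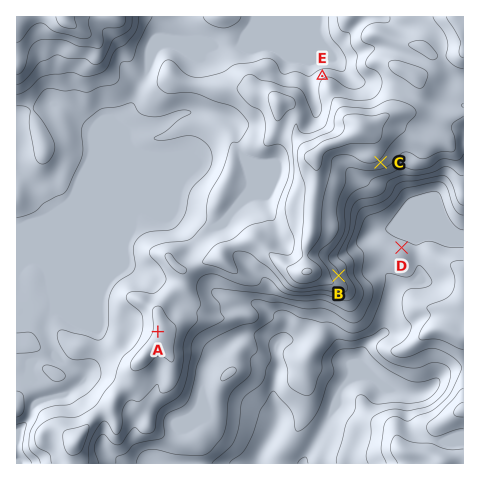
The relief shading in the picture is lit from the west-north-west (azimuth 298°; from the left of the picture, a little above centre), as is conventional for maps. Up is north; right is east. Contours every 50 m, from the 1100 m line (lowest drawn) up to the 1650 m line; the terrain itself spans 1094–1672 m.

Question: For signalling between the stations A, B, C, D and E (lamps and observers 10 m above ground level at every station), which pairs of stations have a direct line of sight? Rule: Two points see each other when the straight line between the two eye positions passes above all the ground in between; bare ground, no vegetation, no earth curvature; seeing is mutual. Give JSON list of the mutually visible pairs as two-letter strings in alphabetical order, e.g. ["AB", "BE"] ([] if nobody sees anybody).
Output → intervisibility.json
["BC", "BD", "CD"]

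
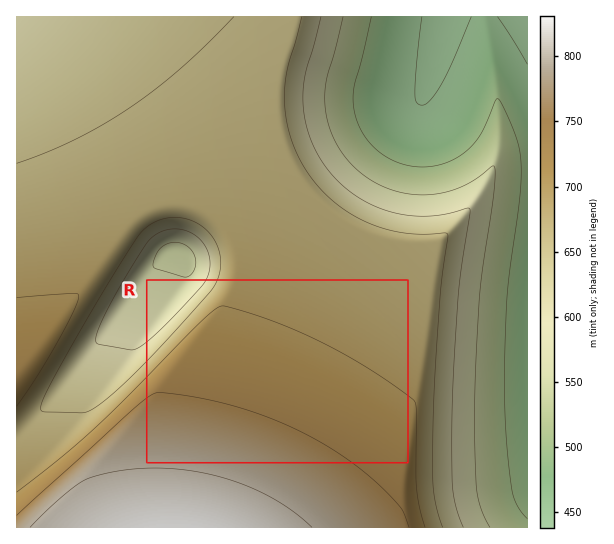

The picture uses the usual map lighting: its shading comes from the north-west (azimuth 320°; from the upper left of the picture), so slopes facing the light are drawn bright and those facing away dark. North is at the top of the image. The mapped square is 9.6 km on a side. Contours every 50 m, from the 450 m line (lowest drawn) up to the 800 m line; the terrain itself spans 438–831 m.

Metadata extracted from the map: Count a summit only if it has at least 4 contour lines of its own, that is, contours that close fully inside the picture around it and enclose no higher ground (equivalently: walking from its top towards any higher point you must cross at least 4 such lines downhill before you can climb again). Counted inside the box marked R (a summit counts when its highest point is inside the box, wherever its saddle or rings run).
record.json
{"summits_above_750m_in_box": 0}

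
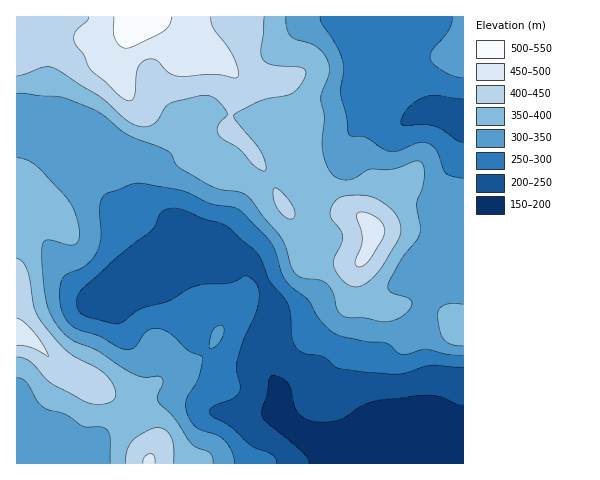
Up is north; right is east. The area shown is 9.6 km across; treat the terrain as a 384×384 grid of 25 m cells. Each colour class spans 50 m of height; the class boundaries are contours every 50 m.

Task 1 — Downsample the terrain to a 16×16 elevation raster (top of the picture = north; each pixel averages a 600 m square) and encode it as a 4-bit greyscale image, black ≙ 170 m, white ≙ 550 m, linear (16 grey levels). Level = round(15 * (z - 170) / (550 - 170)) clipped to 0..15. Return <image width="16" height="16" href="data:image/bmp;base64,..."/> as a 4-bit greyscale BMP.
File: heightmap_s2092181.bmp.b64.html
<image width="16" height="16" href="data:image/bmp;base64,Qk32AAAAAAAAAHYAAAAoAAAAEAAAABAAAAABAAQAAAAAAIAAAAATCwAAEwsAABAAAAAAAAAAAAAAABEREQAiIiIAMzMzAERERABVVVUAZmZmAHd3dwCIiIgAmZmZAKqqqgC7u7sAzMzMAN3d3QDu7u4A////AGZ4qXYyEAABd3iIUyERAAF4qYdTISIiEZuYZlQiM0QzuWVVVSJFVmemMzRFM1eHd5ZDMzM0eJdmh2QzMzaJuWZ4ZDMzWJm6dodlRFaJiZh2hmVneJiHd3VlVniJmHZUVGZ4qZmIdkQziJu6qqqGRESqvMzLqYZEVqq97cuoZERF"/>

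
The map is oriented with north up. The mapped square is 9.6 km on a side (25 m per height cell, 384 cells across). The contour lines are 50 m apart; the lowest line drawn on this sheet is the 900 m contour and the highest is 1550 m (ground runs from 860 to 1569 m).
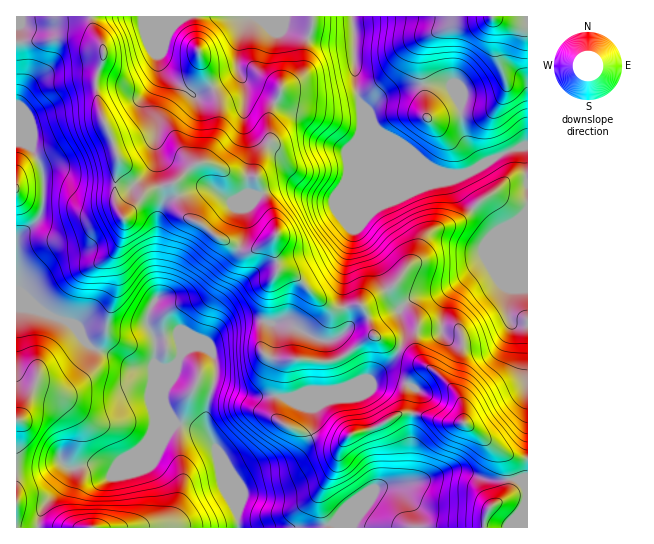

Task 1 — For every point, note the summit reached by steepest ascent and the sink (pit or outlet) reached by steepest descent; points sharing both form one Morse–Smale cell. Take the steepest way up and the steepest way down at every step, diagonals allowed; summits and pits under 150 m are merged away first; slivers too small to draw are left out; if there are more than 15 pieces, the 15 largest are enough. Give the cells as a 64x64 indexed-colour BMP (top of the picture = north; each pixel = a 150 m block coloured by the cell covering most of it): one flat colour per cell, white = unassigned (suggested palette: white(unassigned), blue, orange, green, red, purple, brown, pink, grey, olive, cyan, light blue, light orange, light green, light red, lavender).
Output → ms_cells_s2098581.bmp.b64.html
<image width="64" height="64" href="data:image/bmp;base64,Qk12CAAAAAAAAHYAAAAoAAAAQAAAAEAAAAABAAQAAAAAAAAIAAATCwAAEwsAABAAAAAAAAAA////ALR3HwAOf/8ALKAsACgn1gC9Z5QAS1aMAMJ34wB/f38AIr28AM++FwDox64AeLv/AIrfmACWmP8A1bDFAFVVVVVVVVVVVVVVVVVVMzMzMzMzMzMzMzMzMzMzMzMzVVVVVVVVVVVVVVVVVVUzMzMzMzMzMzMzMzMzMzMzMzNVVVVVVVVVVVVVVVVVVTMzMzMzMzMzMzMzMzMzMzMzM1VVVVVVVVVVVVVVVVVVMzMzMzMzMzMzMzMzMzMzMzMzVVVVVVVVVVVVVVVVVVMzMzMzMzMzMzMzMzMzMzMzMzNVVVVVVVVVVVVVVVVVUzMzMzMzMzMzMzMzMzMzMzMzM1VVVVVVVVVVVVVVVVUzMzMzMzMzMzMzMzMzMzMzMzMzVVVVVVVVVVVVVVVVVTMzMzMzMzMzMzMzMzMzMzMzMzNVVVVVVVVVVVVVVVVVMzMzMzMzMzMzMzMzMzMzMzMzM1VVVVVVVVVVVVVVVVMzMzMzMzMzMzMzMzMzMzMzMzIiVVVVVVVVVVVVVVVVUzMzMzMzMzMzMzMzMzMzMzMyIiJVVVVVVVVVVVVVVVUzMzMzMzMzMzMzMzMzMzMzMyIiIlVVVVVVVVVVVVVVMzMzMzMzMzMzMzMzMzMzMzMyIiIiVVVVVVVVVVVVVTMzMzMzMzMzMzMzMzMzMzMzMyIiIiJVVVVVVVVVVVVTMzMzMzMzMzMzMzMzMzMzMzMzIiIiIlVVVVVVVVVVVVMzMzMzMzMzMzMzMzMzMzMzMzMiIiIiVVVVVVVVVVVVMzMzMzMzERETMzMzMzMzMzMzMiIiIiJVVVVVVVVVVVUzMzMzEREREREREREzMzMzMzMyIiIiIlVVVVVVVVVVVTMzMzEREREREREREREzMzMzMyIiIiIiVVVVVVVVVVVRMzMzMRERERERERERERMzMzMiIiIiIiJVVVVVVVVVERMzMzMxERERERERERERERMzMiIiIiIiIlVVVVVVVREREzMzMzEREREREREREREREzIiIiIiIiIiVVVVVVURERETMzEzERERERERERERERERIiIiIiIiIiJVVVVVUREREREzEREREREREREREREREUQiIiIiIiIiIlVVVVUREREREREREREREREREREREREURCIiIiIiIiIiVVVVUREREREREREREREREREREREREUREIiIiIiIiIiJVVRERERERERERERERERERERERERERREQiIiIiIiIiIhERERERERERERERERERERERERERERRERCIiIiIiIiIiEREREREREREREREREREREREREURERERCIiIiIiIiIiIREREREREREREREREREREREREUREREREIiIiIiIiIiIhEREREREREREREREREREREREUREREREIiIiIiIiIiIiEREREREREREREREREREREREUREREREQiIiIiIiIiIiIRERERERERERERERERERERFEREREREQiIiIiIiIiIiIhEREREREREREREREREREREURERERERCIiIiIiIiIiIiEREREREREREREREREREREURERERERCIiIiIiIiIiIiIRERERERERERERERERERERREREREREIiIiIiIiIiIiIhERERERERERERERERERERFEREREREIiIiIiIiIiIiIidxERERERERERERERERERERREREREQiIiIiIiIiIiIiJ3cRERERERERERERERERERRERERERCIiIiIiIiIiIiIndxERERERQRERERERERERFEREREREIiIiIiIiIiIiIid3ERERERFEEREREREREREUREREREQiIiIiIiIiIiIiJ3cRERERFERBEREREREREURERERERCIiIiIiIiIiIiIndxEREREUREQRERERERERREREREREIiIiIiIiIiIiIid3ERERERFERERBERERERREREREREQiIiIiIiIiIiIiJ3cREREREUREREQRERRERERERERERCIiIiIiZmYiIiIndxERERERREREREQUREREREREREREIiIiImZmZmIiIidxERERERFEREREREREREREREREREQiIiJmZmZmZmIiJ3ERERERFERERERERERERERERERERCIiJmZmZmZmZmYhEREREREUREREREREREREREREREREIiJmZmZmZmZmZmERERERERREREREREREREREREREREQiJmZmZmZmZmZmYRERERERRERERERERERERERERERERCJmZmZmZmZmZmZhERERERFERERERERERERERERERCIiJmZmZmZmZmZmZmERERERFEREREREREREREREQiIiIiImZmZmZmZmZmZmYREREREUREREREREREREREIiIiIiImZmZmZmZmZmZmZhERERERREREREREIkRERCIiIiIiIiZmZmZmZmZmZmZmERERERFERERERCIiIkRCIiIiIiIiJmZmZmZmZmZmZmYREREREURERERCIiIiJCIiIiIiIiJmZmZmZmZmZmZmZhERERERRERERCIiIiIiIiIiIiIiImZmZmZmZmZmZmZmEREREREUREREIiIiIiIiIiIiIiIiZmZmZmZmZmZmZmYRERERERREREQiIiIiIiIiIiIiIiJmZmZmZmZmZmZmZhERERERFERERCIiIiIiIiIiIiIiImZmZmZmZmZmZmZmERERERFEREREQiIiIiIiIiIiIiIiZmZmZmZmZmZmZmYREREREURERERCIiIiIiIiIiIiIiJmZmZmZmZmZmZmZhEREREUREREREQiIiIiIiIiIiIiImZmZmZmZmZmZmiI"/>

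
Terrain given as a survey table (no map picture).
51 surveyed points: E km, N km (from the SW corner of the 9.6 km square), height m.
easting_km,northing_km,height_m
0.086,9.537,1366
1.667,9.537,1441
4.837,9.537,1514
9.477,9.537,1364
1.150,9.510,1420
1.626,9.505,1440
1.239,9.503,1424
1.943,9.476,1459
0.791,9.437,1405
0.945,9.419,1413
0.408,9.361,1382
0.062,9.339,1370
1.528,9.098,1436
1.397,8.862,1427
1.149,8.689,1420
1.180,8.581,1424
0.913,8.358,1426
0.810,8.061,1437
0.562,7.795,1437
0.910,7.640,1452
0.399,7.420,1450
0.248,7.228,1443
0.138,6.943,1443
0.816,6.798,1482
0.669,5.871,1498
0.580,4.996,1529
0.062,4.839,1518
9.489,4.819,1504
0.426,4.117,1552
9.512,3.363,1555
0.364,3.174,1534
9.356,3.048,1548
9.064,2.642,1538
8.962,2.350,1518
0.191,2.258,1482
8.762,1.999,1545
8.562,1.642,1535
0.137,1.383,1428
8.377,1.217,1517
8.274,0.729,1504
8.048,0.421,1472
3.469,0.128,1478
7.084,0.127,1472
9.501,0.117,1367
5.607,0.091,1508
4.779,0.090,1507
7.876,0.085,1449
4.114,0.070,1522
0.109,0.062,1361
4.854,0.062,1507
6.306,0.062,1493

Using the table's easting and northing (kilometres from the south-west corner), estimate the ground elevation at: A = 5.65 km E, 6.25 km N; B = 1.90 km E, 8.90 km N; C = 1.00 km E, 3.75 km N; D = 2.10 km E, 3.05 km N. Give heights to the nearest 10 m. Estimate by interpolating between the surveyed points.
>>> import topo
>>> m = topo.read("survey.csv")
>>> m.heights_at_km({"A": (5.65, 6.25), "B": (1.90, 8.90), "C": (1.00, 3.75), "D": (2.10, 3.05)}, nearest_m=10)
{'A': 1530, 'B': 1450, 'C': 1570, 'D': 1500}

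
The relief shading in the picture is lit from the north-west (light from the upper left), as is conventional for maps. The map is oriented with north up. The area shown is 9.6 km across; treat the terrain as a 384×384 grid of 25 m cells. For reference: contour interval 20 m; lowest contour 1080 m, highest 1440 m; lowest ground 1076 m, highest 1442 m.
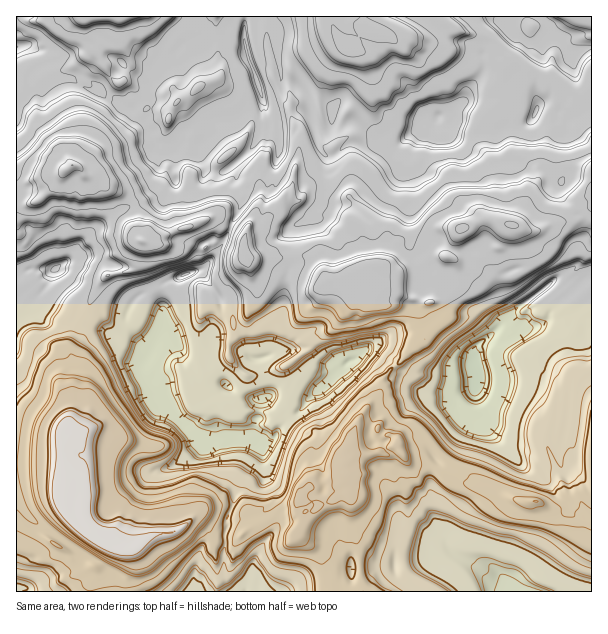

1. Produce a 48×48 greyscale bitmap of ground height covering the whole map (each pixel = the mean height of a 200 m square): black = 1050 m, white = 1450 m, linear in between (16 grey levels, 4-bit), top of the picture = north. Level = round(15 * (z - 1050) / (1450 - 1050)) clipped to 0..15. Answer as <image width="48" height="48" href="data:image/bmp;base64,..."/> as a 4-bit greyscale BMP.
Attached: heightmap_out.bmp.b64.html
<image width="48" height="48" href="data:image/bmp;base64,Qk32BAAAAAAAAHYAAAAoAAAAMAAAADAAAAABAAQAAAAAAIAEAAATCwAAEwsAABAAAAAAAAAAAAAAABEREQAiIiIAMzMzAERERABVVVUAZmZmAHd3dwCIiIgAmZmZAKqqqgC7u7sAzMzMAN3d3QDu7u4A////AGeIqqqqqYdmd2ZmeIqqqpiIh2ZUM0RWZoiJqqqruqhniHZniJqqqYiHZmVUNFZmZ5mqqqvd3LqImIZ4mqqqqYd2ZlVUVWZniKqqq97/7cuoqaiJu7qqqYiGZVVVZmeImqqqvv///u3KqaqavMqqqoiGZWZmZ4iJqqqs7/7u7u7bqaqqvMqqqpiHZmZ4iZqqqqrO/+3dzMzcuaqqvMy7uqiId3iKqqqqqqvf/+zMu8zMupqavMzMy6mYiImqq7uqqqzf/+3LqaqqqYiInMzMy6qpiKqqqqmaqqzf/+zKiIiZiIdnm8zMy6qqmqqqmIiIiqzf/+zKiHZmd3ZWirvMy6q6qqqYdmiIiazf/+zLqpZURVRFeqrMzMzKqph2ZniIiazf/+3MqpZDMzM0aaq8y7y6qGZVVniIiavf/+3Ll2QzRERFZ5qsy7uql1QzRniIiavO/t3KdENFVVVGVniay6qZdTMzRmiIiaq83dyoUzRWZmVFZVZ5q6qHZDMzRWeIiJqszMuWQzRmVVVEZURXmqmGVDITNWZ4iImszLp1MzVmVWZlZlM1eamHZDISNGZ4iImqqqlkM0VWZmZmdlQzV4mIZDESNWZniIiqqphkMzRWZ2VWZ2UzNXmYhTETNWZmd3iKqYdlMzNWZ2ZmZ4dlRGiql1MTNFZmZmiIiIZlQzNWZ4h3iIiZh3iaqXVDMzVWZmZoiIdlVDRmZ4iIiZmruqmqqphkMzRWZmZniIhlVEVoiIqYiqu8zMuqqqiGVEVWZmVmeIhlVVZoiIqpmrzMzMy6uqqYhlVWZmZVZ4iHZlVneJqqqszMzMy6qqqqmXVVZlVEVomZl2VFebuqqrzMzMy6qqqqqqhmZmZUVniaqpl2esy6qqu7zMyqq7qqqqqXd4dmZnirzLqYicy6qqqqqrqqq7qqqqqpiJiHd4ms3MqpmbyqmZqqqqqqqsy6zLuqiJmYiImszLu7qquqiIiaqqqaq8zMzMuqqqqpmqqqqpqrqoqqqIiKqpiIqrvMy7qqqqy7u7uqqIiImYmqqYiJmIiIiqq6qqqpqqvMzMy6mIeIiIiImYiJiId3iJmaqqqImqzN3dy6h3aHd3iIiYiIiHZmaIiIiJmIiqvN7cyphmZ2dmeHiId4h2ZmZneIiIiIiZrM3MuoZmZmZ2Z2eId3dmZlVVZniIiIiImszLqYZmZmZnZmaHZmZmVUQ0VmZmZmZ3iaqqqHZmZmZmZmaGZmZmZDMzVmZlVmZmiImph2ZnZmZmZWZ2ZmZmZTMzRmZlVlZmZ4iIdmZndmZmZWZmZmZ2ZUMzRWZlRVZmZmd2ZmZmd3ZmVGZmZmeIdmVURWZlVVZmZmZmZ2ZmZndmVGZmd3iIh3ZlVVZlVVVWZmZnd2ZmZmZmRWZniImYiIdmZVZmVURVVmZ4d3ZmZmZlRmZ4iaqpiYiHZVZlRDNEVWeIiHZmZmZlRmZ4mqqqqpiHZmVDMzM1VoiIiIh2ZmZlVmZ4qqqqqpiIZlQzMzRGaIipmZiHZmZlVmZ4qqqqqYiHZUMzM0VQ=="/>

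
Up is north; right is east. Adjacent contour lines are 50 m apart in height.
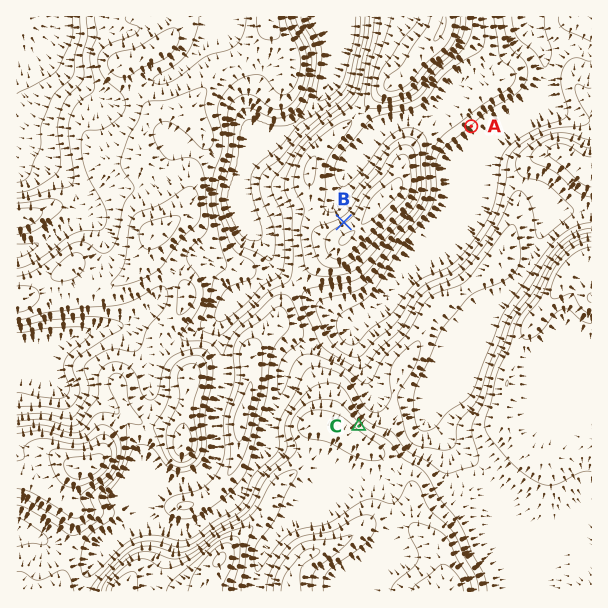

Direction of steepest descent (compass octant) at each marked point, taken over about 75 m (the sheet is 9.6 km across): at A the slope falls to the SE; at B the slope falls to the NW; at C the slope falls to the NE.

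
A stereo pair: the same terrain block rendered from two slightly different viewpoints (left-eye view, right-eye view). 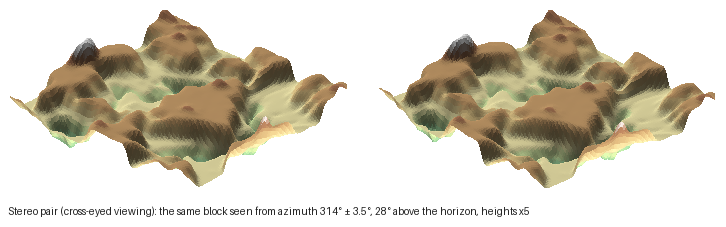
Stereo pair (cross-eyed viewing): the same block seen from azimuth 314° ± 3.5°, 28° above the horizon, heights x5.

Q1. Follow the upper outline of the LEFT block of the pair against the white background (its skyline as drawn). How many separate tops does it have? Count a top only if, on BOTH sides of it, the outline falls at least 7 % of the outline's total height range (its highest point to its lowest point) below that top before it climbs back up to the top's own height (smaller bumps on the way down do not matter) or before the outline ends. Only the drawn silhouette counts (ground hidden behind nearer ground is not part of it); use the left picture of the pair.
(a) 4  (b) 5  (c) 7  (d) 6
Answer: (a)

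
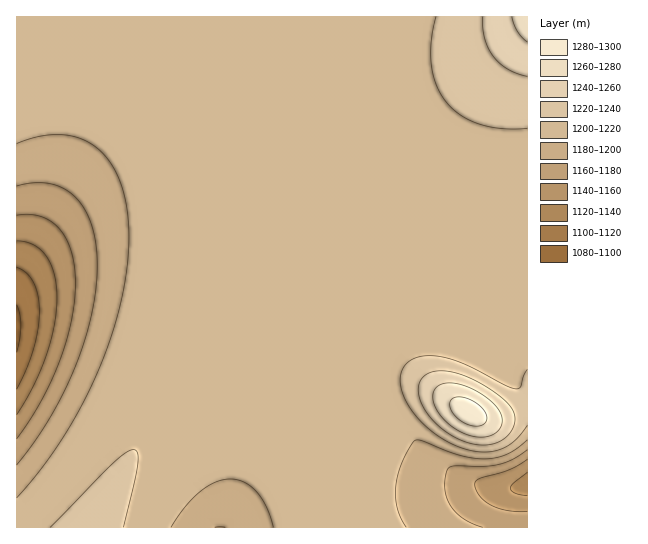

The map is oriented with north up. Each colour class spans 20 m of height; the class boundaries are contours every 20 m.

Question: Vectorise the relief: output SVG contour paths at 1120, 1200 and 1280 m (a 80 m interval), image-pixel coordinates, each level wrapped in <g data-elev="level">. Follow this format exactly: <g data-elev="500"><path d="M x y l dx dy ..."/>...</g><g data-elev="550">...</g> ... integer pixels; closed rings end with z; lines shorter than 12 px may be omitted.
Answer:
<g data-elev="1120"><path d="M17 267l9 6 7 9 5 13 1 16-1 18-4 20-7 20-10 20"/></g><g data-elev="1200"><path d="M171 527l14-20 14-15 16-10 15-3 15 3 12 10 10 15 6 20"/><path d="M406 527l-9-18-1-22 6-24 13-22 7 0 40 15 23 3 12-1 10-4 10-5 10-9"/><path d="M17 144l24-8 21-1 19 4 17 10 13 14 10 20 6 26 2 28-2 32-6 33-10 36-14 35-17 36-19 32-21 29-23 28"/></g><g data-elev="1280"><path d="M473 426l8 0 5-4 1-5-3-7-7-7-10-5-8-1-6 1-3 7 4 9 9 8z"/></g>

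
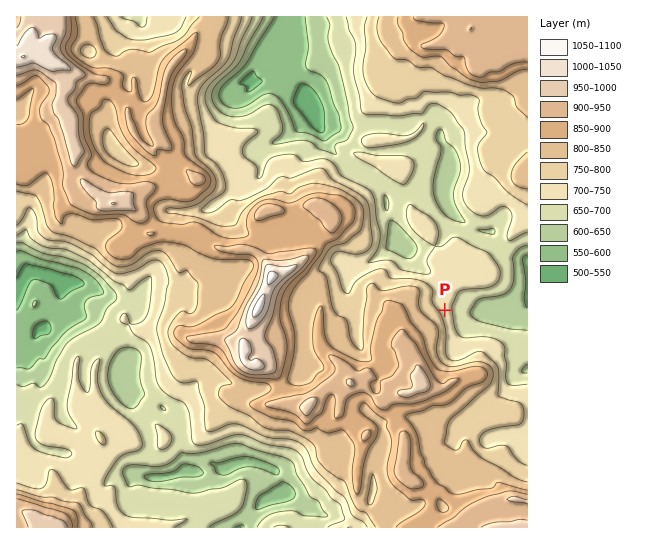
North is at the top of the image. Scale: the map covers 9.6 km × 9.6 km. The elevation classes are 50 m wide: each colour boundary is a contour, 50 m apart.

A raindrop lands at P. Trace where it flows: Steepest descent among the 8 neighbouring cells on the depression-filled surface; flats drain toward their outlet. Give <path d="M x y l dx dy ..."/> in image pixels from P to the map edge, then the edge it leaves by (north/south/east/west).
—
<path d="M445 310l56 1 4-4 4 0 1-1 16 0 1-1"/>
exit: east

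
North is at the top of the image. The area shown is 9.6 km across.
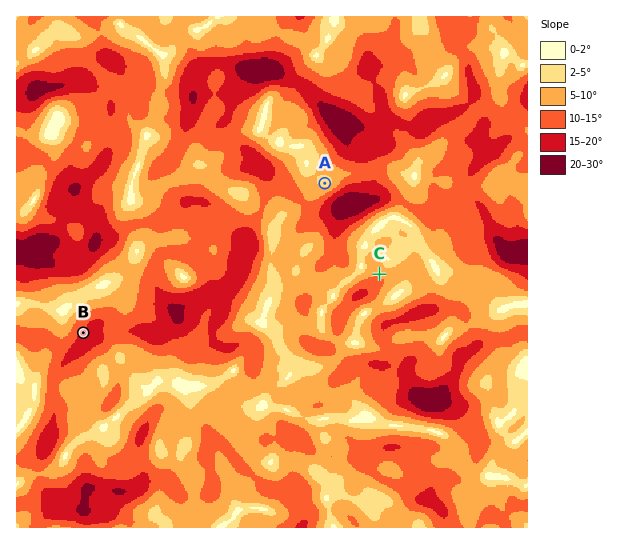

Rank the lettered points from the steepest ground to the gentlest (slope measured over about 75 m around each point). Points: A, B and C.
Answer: B C A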